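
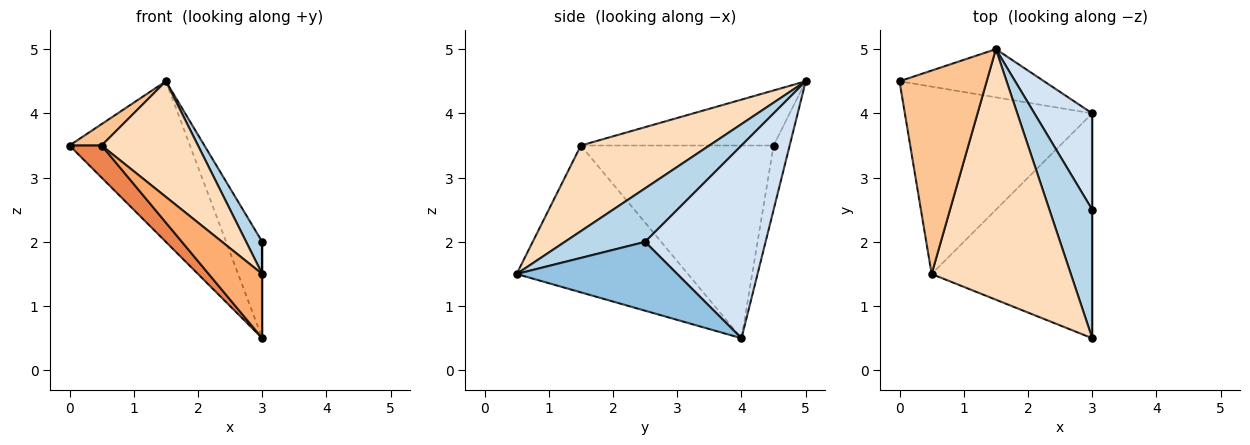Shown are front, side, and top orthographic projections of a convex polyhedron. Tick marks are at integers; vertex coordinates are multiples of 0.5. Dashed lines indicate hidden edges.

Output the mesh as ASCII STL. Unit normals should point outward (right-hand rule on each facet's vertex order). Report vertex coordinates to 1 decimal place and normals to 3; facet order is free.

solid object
 facet normal -0.127 0.950 -0.285
  outer loop
   vertex 1.5 5.0 4.5
   vertex 3.0 4.0 0.5
   vertex 0.0 4.5 3.5
  endloop
 endfacet
 facet normal 1.000 0.000 0.000
  outer loop
   vertex 3.0 2.5 2.0
   vertex 3.0 0.5 1.5
   vertex 3.0 4.0 0.5
  endloop
 endfacet
 facet normal 0.772 -0.154 0.617
  outer loop
   vertex 3.0 2.5 2.0
   vertex 1.5 5.0 4.5
   vertex 3.0 0.5 1.5
  endloop
 endfacet
 facet normal 0.921 0.276 0.276
  outer loop
   vertex 3.0 2.5 2.0
   vertex 3.0 4.0 0.5
   vertex 1.5 5.0 4.5
  endloop
 endfacet
 facet normal -0.712 -0.119 -0.692
  outer loop
   vertex 0.5 1.5 3.5
   vertex 0.0 4.5 3.5
   vertex 3.0 4.0 0.5
  endloop
 endfacet
 facet normal -0.660 -0.206 -0.722
  outer loop
   vertex 0.5 1.5 3.5
   vertex 3.0 4.0 0.5
   vertex 3.0 0.5 1.5
  endloop
 endfacet
 facet normal -0.532 -0.089 0.842
  outer loop
   vertex 0.5 1.5 3.5
   vertex 1.5 5.0 4.5
   vertex 0.0 4.5 3.5
  endloop
 endfacet
 facet normal 0.488 -0.366 0.793
  outer loop
   vertex 0.5 1.5 3.5
   vertex 3.0 0.5 1.5
   vertex 1.5 5.0 4.5
  endloop
 endfacet
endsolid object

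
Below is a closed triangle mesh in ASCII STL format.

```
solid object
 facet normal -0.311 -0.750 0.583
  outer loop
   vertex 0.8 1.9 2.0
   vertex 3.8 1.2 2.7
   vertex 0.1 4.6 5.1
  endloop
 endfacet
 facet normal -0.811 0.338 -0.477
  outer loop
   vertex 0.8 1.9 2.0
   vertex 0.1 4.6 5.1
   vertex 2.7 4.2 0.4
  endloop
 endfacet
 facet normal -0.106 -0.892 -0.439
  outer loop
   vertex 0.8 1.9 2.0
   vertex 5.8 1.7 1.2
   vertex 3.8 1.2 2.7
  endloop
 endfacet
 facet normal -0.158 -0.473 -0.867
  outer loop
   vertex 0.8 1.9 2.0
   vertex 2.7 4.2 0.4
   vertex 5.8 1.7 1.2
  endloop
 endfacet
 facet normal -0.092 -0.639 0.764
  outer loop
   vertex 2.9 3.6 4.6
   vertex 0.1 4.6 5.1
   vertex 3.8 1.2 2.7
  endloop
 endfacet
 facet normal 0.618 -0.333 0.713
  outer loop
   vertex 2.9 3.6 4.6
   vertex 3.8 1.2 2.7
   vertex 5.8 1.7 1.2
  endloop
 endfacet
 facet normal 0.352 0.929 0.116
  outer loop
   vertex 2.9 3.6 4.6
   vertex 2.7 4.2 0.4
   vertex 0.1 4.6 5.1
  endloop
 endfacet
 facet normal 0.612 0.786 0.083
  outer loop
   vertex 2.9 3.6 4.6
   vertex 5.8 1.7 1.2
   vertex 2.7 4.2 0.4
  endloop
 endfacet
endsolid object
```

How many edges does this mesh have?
12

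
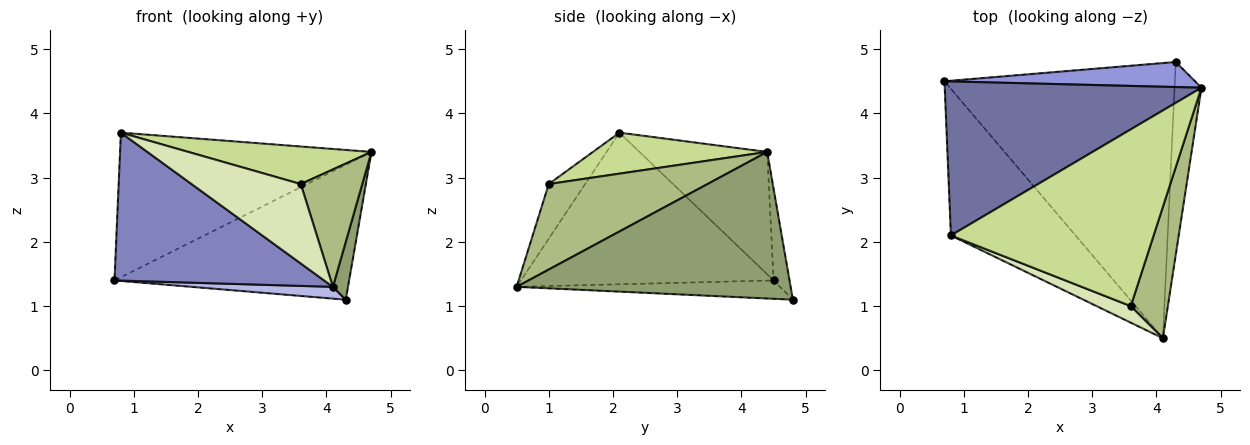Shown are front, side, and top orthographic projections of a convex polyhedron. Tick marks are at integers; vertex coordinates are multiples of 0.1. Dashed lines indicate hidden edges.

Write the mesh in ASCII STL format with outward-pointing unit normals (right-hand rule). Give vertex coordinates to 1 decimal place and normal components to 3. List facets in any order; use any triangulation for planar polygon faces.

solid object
 facet normal -0.328 0.646 0.689
  outer loop
   vertex 0.8 2.1 3.7
   vertex 4.7 4.4 3.4
   vertex 0.7 4.5 1.4
  endloop
 endfacet
 facet normal -0.650 -0.539 -0.535
  outer loop
   vertex 0.8 2.1 3.7
   vertex 0.7 4.5 1.4
   vertex 4.1 0.5 1.3
  endloop
 endfacet
 facet normal -0.067 0.981 0.182
  outer loop
   vertex 4.3 4.8 1.1
   vertex 0.7 4.5 1.4
   vertex 4.7 4.4 3.4
  endloop
 endfacet
 facet normal -0.079 -0.043 -0.996
  outer loop
   vertex 4.3 4.8 1.1
   vertex 4.1 0.5 1.3
   vertex 0.7 4.5 1.4
  endloop
 endfacet
 facet normal 0.982 -0.054 -0.180
  outer loop
   vertex 4.3 4.8 1.1
   vertex 4.7 4.4 3.4
   vertex 4.1 0.5 1.3
  endloop
 endfacet
 facet normal 0.865 -0.335 0.375
  outer loop
   vertex 3.6 1.0 2.9
   vertex 4.1 0.5 1.3
   vertex 4.7 4.4 3.4
  endloop
 endfacet
 facet normal 0.194 -0.204 0.960
  outer loop
   vertex 3.6 1.0 2.9
   vertex 4.7 4.4 3.4
   vertex 0.8 2.1 3.7
  endloop
 endfacet
 facet normal -0.310 -0.931 0.194
  outer loop
   vertex 3.6 1.0 2.9
   vertex 0.8 2.1 3.7
   vertex 4.1 0.5 1.3
  endloop
 endfacet
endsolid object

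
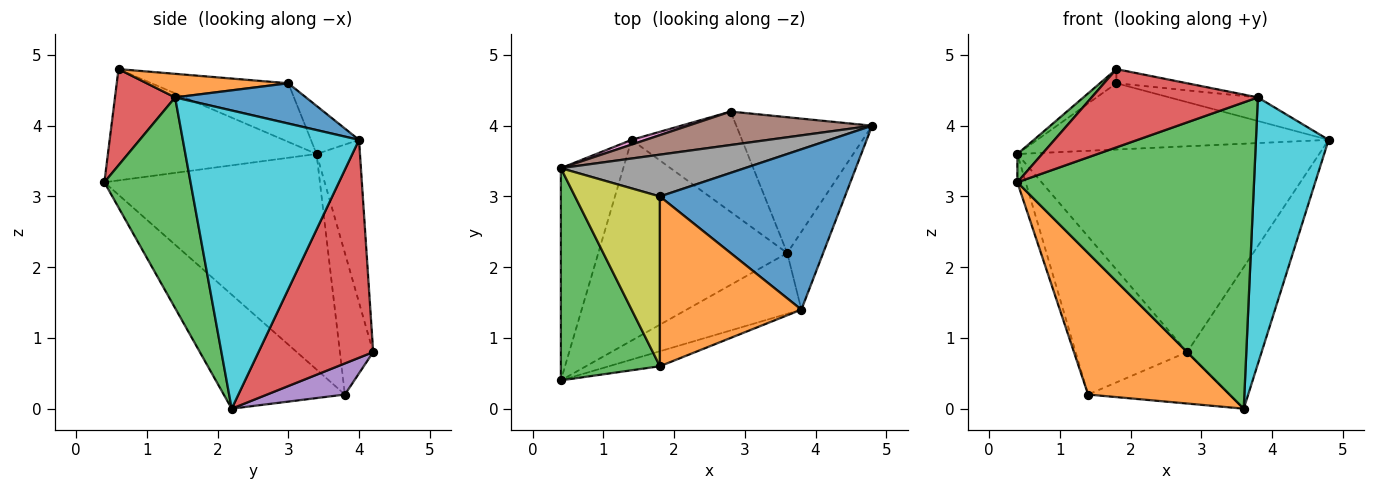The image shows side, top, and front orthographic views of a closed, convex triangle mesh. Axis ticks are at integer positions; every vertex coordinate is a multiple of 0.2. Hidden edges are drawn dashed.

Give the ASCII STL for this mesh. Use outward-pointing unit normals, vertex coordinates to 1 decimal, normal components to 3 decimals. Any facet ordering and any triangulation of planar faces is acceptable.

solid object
 facet normal -0.960 0.037 -0.278
  outer loop
   vertex 1.4 3.8 0.2
   vertex 0.4 0.4 3.2
   vertex 0.4 3.4 3.6
  endloop
 endfacet
 facet normal -0.442 -0.517 -0.733
  outer loop
   vertex 1.4 3.8 0.2
   vertex 3.6 2.2 0.0
   vertex 0.4 0.4 3.2
  endloop
 endfacet
 facet normal -0.744 -0.088 0.662
  outer loop
   vertex 1.8 0.6 4.8
   vertex 0.4 3.4 3.6
   vertex 0.4 0.4 3.2
  endloop
 endfacet
 facet normal 0.743 0.483 -0.463
  outer loop
   vertex 2.8 4.2 0.8
   vertex 4.8 4.0 3.8
   vertex 3.6 2.2 0.0
  endloop
 endfacet
 facet normal 0.243 0.443 -0.863
  outer loop
   vertex 2.8 4.2 0.8
   vertex 3.6 2.2 0.0
   vertex 1.4 3.8 0.2
  endloop
 endfacet
 facet normal -0.140 0.977 0.159
  outer loop
   vertex 2.8 4.2 0.8
   vertex 0.4 3.4 3.6
   vertex 4.8 4.0 3.8
  endloop
 endfacet
 facet normal -0.286 0.958 0.029
  outer loop
   vertex 2.8 4.2 0.8
   vertex 1.4 3.8 0.2
   vertex 0.4 3.4 3.6
  endloop
 endfacet
 facet normal -0.138 0.838 0.529
  outer loop
   vertex 1.8 3.0 4.6
   vertex 4.8 4.0 3.8
   vertex 0.4 3.4 3.6
  endloop
 endfacet
 facet normal -0.567 0.068 0.821
  outer loop
   vertex 1.8 3.0 4.6
   vertex 0.4 3.4 3.6
   vertex 1.8 0.6 4.8
  endloop
 endfacet
 facet normal 0.919 -0.379 -0.111
  outer loop
   vertex 3.8 1.4 4.4
   vertex 3.6 2.2 0.0
   vertex 4.8 4.0 3.8
  endloop
 endfacet
 facet normal 0.211 0.142 0.967
  outer loop
   vertex 3.8 1.4 4.4
   vertex 4.8 4.0 3.8
   vertex 1.8 3.0 4.6
  endloop
 endfacet
 facet normal 0.164 0.082 0.983
  outer loop
   vertex 3.8 1.4 4.4
   vertex 1.8 3.0 4.6
   vertex 1.8 0.6 4.8
  endloop
 endfacet
 facet normal 0.336 -0.924 -0.183
  outer loop
   vertex 3.8 1.4 4.4
   vertex 0.4 0.4 3.2
   vertex 3.6 2.2 0.0
  endloop
 endfacet
 facet normal 0.335 -0.925 -0.177
  outer loop
   vertex 3.8 1.4 4.4
   vertex 1.8 0.6 4.8
   vertex 0.4 0.4 3.2
  endloop
 endfacet
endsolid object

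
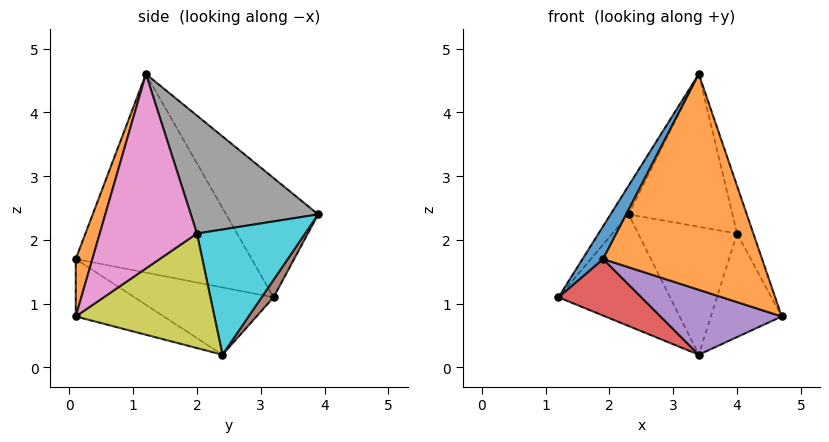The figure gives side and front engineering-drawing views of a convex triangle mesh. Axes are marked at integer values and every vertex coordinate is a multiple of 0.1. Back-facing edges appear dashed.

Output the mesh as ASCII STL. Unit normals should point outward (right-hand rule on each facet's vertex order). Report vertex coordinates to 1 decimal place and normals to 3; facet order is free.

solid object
 facet normal -0.867 -0.102 0.487
  outer loop
   vertex 3.4 1.2 4.6
   vertex 1.2 3.2 1.1
   vertex 1.9 0.1 1.7
  endloop
 endfacet
 facet normal 0.099 -0.946 0.308
  outer loop
   vertex 3.4 1.2 4.6
   vertex 1.9 0.1 1.7
   vertex 4.7 0.1 0.8
  endloop
 endfacet
 facet normal -0.794 0.156 0.588
  outer loop
   vertex 2.3 3.9 2.4
   vertex 1.2 3.2 1.1
   vertex 3.4 1.2 4.6
  endloop
 endfacet
 facet normal -0.446 -0.266 -0.854
  outer loop
   vertex 3.4 2.4 0.2
   vertex 1.9 0.1 1.7
   vertex 1.2 3.2 1.1
  endloop
 endfacet
 facet normal -0.282 -0.388 -0.877
  outer loop
   vertex 3.4 2.4 0.2
   vertex 4.7 0.1 0.8
   vertex 1.9 0.1 1.7
  endloop
 endfacet
 facet normal 0.090 0.843 -0.530
  outer loop
   vertex 3.4 2.4 0.2
   vertex 1.2 3.2 1.1
   vertex 2.3 3.9 2.4
  endloop
 endfacet
 facet normal 0.947 0.159 0.278
  outer loop
   vertex 4.0 2.0 2.1
   vertex 3.4 1.2 4.6
   vertex 4.7 0.1 0.8
  endloop
 endfacet
 facet normal 0.722 0.589 0.362
  outer loop
   vertex 4.0 2.0 2.1
   vertex 2.3 3.9 2.4
   vertex 3.4 1.2 4.6
  endloop
 endfacet
 facet normal 0.876 0.447 -0.182
  outer loop
   vertex 4.0 2.0 2.1
   vertex 4.7 0.1 0.8
   vertex 3.4 2.4 0.2
  endloop
 endfacet
 facet normal 0.735 0.672 -0.091
  outer loop
   vertex 4.0 2.0 2.1
   vertex 3.4 2.4 0.2
   vertex 2.3 3.9 2.4
  endloop
 endfacet
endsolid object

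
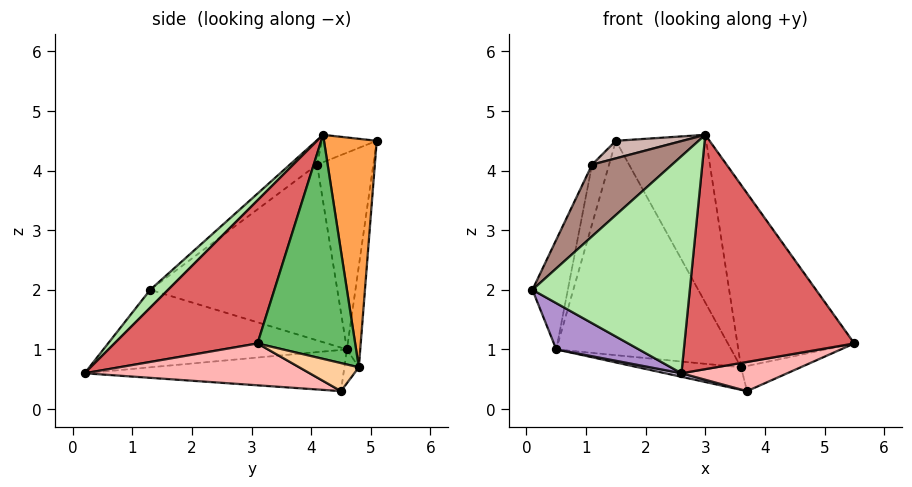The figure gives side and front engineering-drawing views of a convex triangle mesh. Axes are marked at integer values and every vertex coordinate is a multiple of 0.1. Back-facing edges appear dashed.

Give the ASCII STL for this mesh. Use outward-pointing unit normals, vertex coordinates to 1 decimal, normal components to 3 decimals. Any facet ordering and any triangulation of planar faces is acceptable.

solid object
 facet normal -0.075 0.990 -0.120
  outer loop
   vertex 3.6 4.8 0.7
   vertex 0.5 4.6 1.0
   vertex 1.5 5.1 4.5
  endloop
 endfacet
 facet normal -0.110 0.782 -0.614
  outer loop
   vertex 3.6 4.8 0.7
   vertex 3.7 4.5 0.3
   vertex 0.5 4.6 1.0
  endloop
 endfacet
 facet normal 0.493 0.845 0.206
  outer loop
   vertex 3.6 4.8 0.7
   vertex 1.5 5.1 4.5
   vertex 3.0 4.2 4.6
  endloop
 endfacet
 facet normal 0.667 0.667 -0.333
  outer loop
   vertex 3.6 4.8 0.7
   vertex 5.5 3.1 1.1
   vertex 3.7 4.5 0.3
  endloop
 endfacet
 facet normal 0.627 0.750 0.212
  outer loop
   vertex 3.6 4.8 0.7
   vertex 3.0 4.2 4.6
   vertex 5.5 3.1 1.1
  endloop
 endfacet
 facet normal 0.081 -0.709 0.701
  outer loop
   vertex 2.6 0.2 0.6
   vertex 3.0 4.2 4.6
   vertex 0.1 1.3 2.0
  endloop
 endfacet
 facet normal 0.528 -0.626 0.574
  outer loop
   vertex 2.6 0.2 0.6
   vertex 5.5 3.1 1.1
   vertex 3.0 4.2 4.6
  endloop
 endfacet
 facet normal 0.306 -0.144 -0.941
  outer loop
   vertex 2.6 0.2 0.6
   vertex 3.7 4.5 0.3
   vertex 5.5 3.1 1.1
  endloop
 endfacet
 facet normal -0.540 -0.183 -0.821
  outer loop
   vertex 2.6 0.2 0.6
   vertex 0.1 1.3 2.0
   vertex 0.5 4.6 1.0
  endloop
 endfacet
 facet normal -0.214 -0.013 -0.977
  outer loop
   vertex 2.6 0.2 0.6
   vertex 0.5 4.6 1.0
   vertex 3.7 4.5 0.3
  endloop
 endfacet
 facet normal -0.186 -0.546 0.817
  outer loop
   vertex 1.1 4.1 4.1
   vertex 0.1 1.3 2.0
   vertex 3.0 4.2 4.6
  endloop
 endfacet
 facet normal -0.230 -0.281 0.932
  outer loop
   vertex 1.1 4.1 4.1
   vertex 3.0 4.2 4.6
   vertex 1.5 5.1 4.5
  endloop
 endfacet
 facet normal -0.960 0.181 0.215
  outer loop
   vertex 1.1 4.1 4.1
   vertex 0.5 4.6 1.0
   vertex 0.1 1.3 2.0
  endloop
 endfacet
 facet normal -0.932 0.283 0.226
  outer loop
   vertex 1.1 4.1 4.1
   vertex 1.5 5.1 4.5
   vertex 0.5 4.6 1.0
  endloop
 endfacet
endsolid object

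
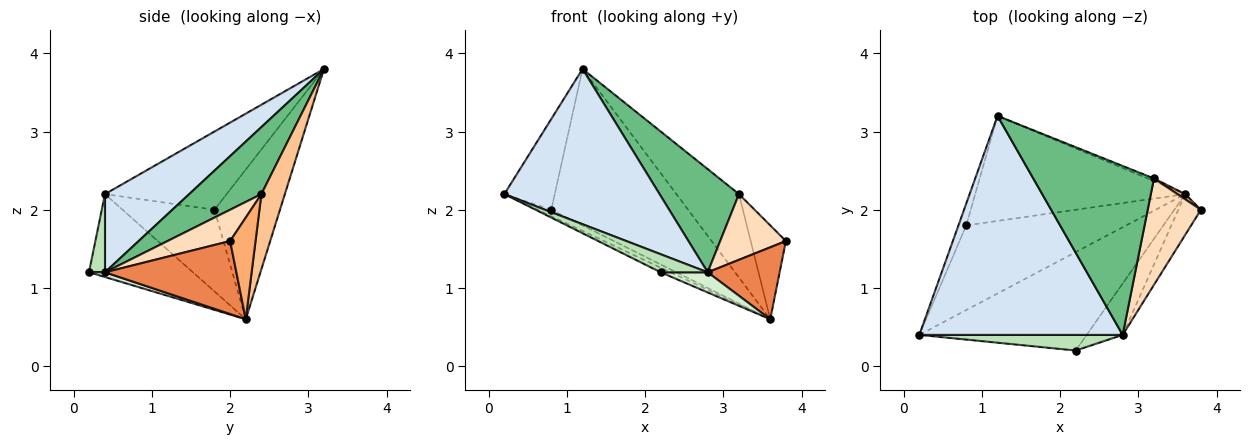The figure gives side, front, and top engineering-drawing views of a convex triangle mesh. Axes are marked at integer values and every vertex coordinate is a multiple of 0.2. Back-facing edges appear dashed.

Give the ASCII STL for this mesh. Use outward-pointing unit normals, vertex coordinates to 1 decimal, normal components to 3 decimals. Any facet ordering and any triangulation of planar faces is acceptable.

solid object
 facet normal -0.920 0.381 -0.092
  outer loop
   vertex 0.8 1.8 2.0
   vertex 0.2 0.4 2.2
   vertex 1.2 3.2 3.8
  endloop
 endfacet
 facet normal -0.454 0.068 -0.888
  outer loop
   vertex 0.8 1.8 2.0
   vertex 3.6 2.2 0.6
   vertex 0.2 0.4 2.2
  endloop
 endfacet
 facet normal -0.369 0.772 -0.518
  outer loop
   vertex 0.8 1.8 2.0
   vertex 1.2 3.2 3.8
   vertex 3.6 2.2 0.6
  endloop
 endfacet
 facet normal 0.299 -0.552 0.778
  outer loop
   vertex 2.8 0.4 1.2
   vertex 1.2 3.2 3.8
   vertex 0.2 0.4 2.2
  endloop
 endfacet
 facet normal 0.846 -0.464 -0.262
  outer loop
   vertex 2.8 0.4 1.2
   vertex 3.6 2.2 0.6
   vertex 3.8 2.0 1.6
  endloop
 endfacet
 facet normal 0.585 0.810 0.045
  outer loop
   vertex 3.2 2.4 2.2
   vertex 3.8 2.0 1.6
   vertex 3.6 2.2 0.6
  endloop
 endfacet
 facet normal 0.351 0.936 -0.029
  outer loop
   vertex 3.2 2.4 2.2
   vertex 3.6 2.2 0.6
   vertex 1.2 3.2 3.8
  endloop
 endfacet
 facet normal 0.448 -0.470 0.761
  outer loop
   vertex 3.2 2.4 2.2
   vertex 2.8 0.4 1.2
   vertex 3.8 2.0 1.6
  endloop
 endfacet
 facet normal 0.428 -0.471 0.771
  outer loop
   vertex 3.2 2.4 2.2
   vertex 1.2 3.2 3.8
   vertex 2.8 0.4 1.2
  endloop
 endfacet
 facet normal -0.443 0.042 -0.895
  outer loop
   vertex 2.2 0.2 1.2
   vertex 0.2 0.4 2.2
   vertex 3.6 2.2 0.6
  endloop
 endfacet
 facet normal 0.244 -0.733 0.635
  outer loop
   vertex 2.2 0.2 1.2
   vertex 2.8 0.4 1.2
   vertex 0.2 0.4 2.2
  endloop
 endfacet
 facet normal 0.121 -0.362 -0.924
  outer loop
   vertex 2.2 0.2 1.2
   vertex 3.6 2.2 0.6
   vertex 2.8 0.4 1.2
  endloop
 endfacet
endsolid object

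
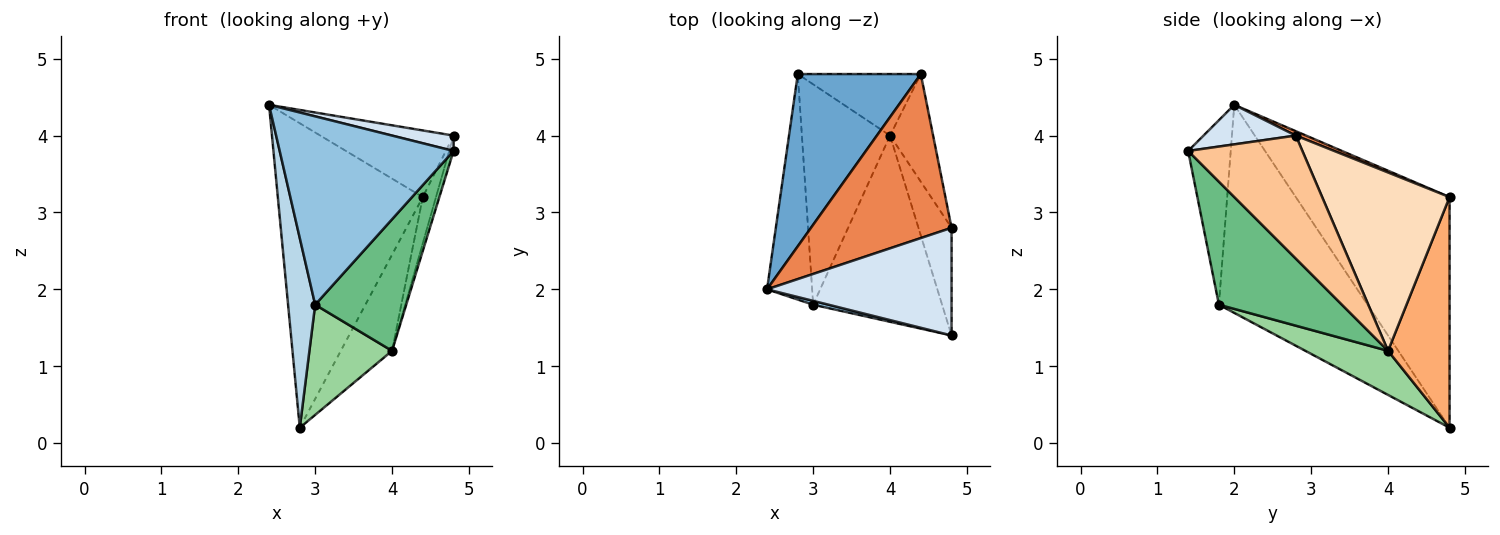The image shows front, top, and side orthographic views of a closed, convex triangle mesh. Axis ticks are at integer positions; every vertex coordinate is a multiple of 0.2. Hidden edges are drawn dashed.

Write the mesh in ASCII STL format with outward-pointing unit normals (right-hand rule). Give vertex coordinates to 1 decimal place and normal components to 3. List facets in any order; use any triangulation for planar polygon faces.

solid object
 facet normal -0.678 0.640 0.362
  outer loop
   vertex 2.8 4.8 0.2
   vertex 2.4 2.0 4.4
   vertex 4.4 4.8 3.2
  endloop
 endfacet
 facet normal -0.238 -0.971 0.020
  outer loop
   vertex 3.0 1.8 1.8
   vertex 4.8 1.4 3.8
   vertex 2.4 2.0 4.4
  endloop
 endfacet
 facet normal -0.962 -0.175 -0.209
  outer loop
   vertex 3.0 1.8 1.8
   vertex 2.4 2.0 4.4
   vertex 2.8 4.8 0.2
  endloop
 endfacet
 facet normal 0.208 -0.138 0.968
  outer loop
   vertex 4.8 2.8 4.0
   vertex 2.4 2.0 4.4
   vertex 4.8 1.4 3.8
  endloop
 endfacet
 facet normal 0.029 0.376 0.926
  outer loop
   vertex 4.8 2.8 4.0
   vertex 4.4 4.8 3.2
   vertex 2.4 2.0 4.4
  endloop
 endfacet
 facet normal 0.711 0.592 -0.379
  outer loop
   vertex 4.0 4.0 1.2
   vertex 2.8 4.8 0.2
   vertex 4.4 4.8 3.2
  endloop
 endfacet
 facet normal 0.965 0.037 -0.260
  outer loop
   vertex 4.0 4.0 1.2
   vertex 4.8 2.8 4.0
   vertex 4.8 1.4 3.8
  endloop
 endfacet
 facet normal 0.967 0.100 -0.233
  outer loop
   vertex 4.0 4.0 1.2
   vertex 4.4 4.8 3.2
   vertex 4.8 2.8 4.0
  endloop
 endfacet
 facet normal 0.615 -0.455 -0.644
  outer loop
   vertex 4.0 4.0 1.2
   vertex 4.8 1.4 3.8
   vertex 3.0 1.8 1.8
  endloop
 endfacet
 facet normal 0.408 -0.408 -0.816
  outer loop
   vertex 4.0 4.0 1.2
   vertex 3.0 1.8 1.8
   vertex 2.8 4.8 0.2
  endloop
 endfacet
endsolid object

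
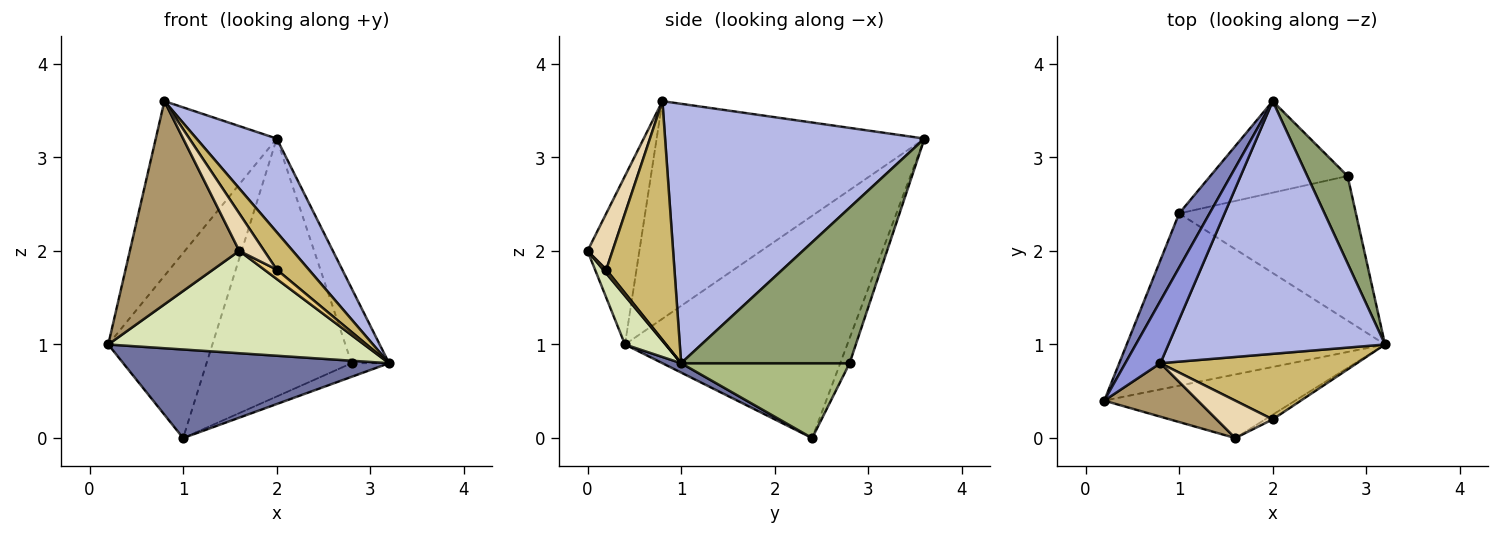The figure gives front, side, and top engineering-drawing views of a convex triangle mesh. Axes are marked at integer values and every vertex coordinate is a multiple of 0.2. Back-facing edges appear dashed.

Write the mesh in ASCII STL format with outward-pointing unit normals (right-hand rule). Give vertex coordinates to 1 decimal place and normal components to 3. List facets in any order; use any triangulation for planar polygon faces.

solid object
 facet normal 0.032 -0.457 -0.889
  outer loop
   vertex 1.0 2.4 0.0
   vertex 3.2 1.0 0.8
   vertex 0.2 0.4 1.0
  endloop
 endfacet
 facet normal -0.899 0.421 0.123
  outer loop
   vertex 1.0 2.4 0.0
   vertex 0.2 0.4 1.0
   vertex 2.0 3.6 3.2
  endloop
 endfacet
 facet normal -0.902 0.407 0.145
  outer loop
   vertex 0.8 0.8 3.6
   vertex 2.0 3.6 3.2
   vertex 0.2 0.4 1.0
  endloop
 endfacet
 facet normal 0.747 -0.231 0.624
  outer loop
   vertex 0.8 0.8 3.6
   vertex 3.2 1.0 0.8
   vertex 2.0 3.6 3.2
  endloop
 endfacet
 facet normal 0.946 0.210 0.245
  outer loop
   vertex 2.8 2.8 0.8
   vertex 2.0 3.6 3.2
   vertex 3.2 1.0 0.8
  endloop
 endfacet
 facet normal 0.389 0.086 -0.917
  outer loop
   vertex 2.8 2.8 0.8
   vertex 3.2 1.0 0.8
   vertex 1.0 2.4 0.0
  endloop
 endfacet
 facet normal -0.061 0.941 -0.334
  outer loop
   vertex 2.8 2.8 0.8
   vertex 1.0 2.4 0.0
   vertex 2.0 3.6 3.2
  endloop
 endfacet
 facet normal 0.133 -0.842 -0.523
  outer loop
   vertex 1.6 0.0 2.0
   vertex 0.2 0.4 1.0
   vertex 3.2 1.0 0.8
  endloop
 endfacet
 facet normal -0.416 -0.879 0.231
  outer loop
   vertex 1.6 0.0 2.0
   vertex 0.8 0.8 3.6
   vertex 0.2 0.4 1.0
  endloop
 endfacet
 facet normal 0.726 -0.341 0.598
  outer loop
   vertex 2.0 0.2 1.8
   vertex 3.2 1.0 0.8
   vertex 0.8 0.8 3.6
  endloop
 endfacet
 facet normal 0.218 -0.873 -0.436
  outer loop
   vertex 2.0 0.2 1.8
   vertex 1.6 0.0 2.0
   vertex 3.2 1.0 0.8
  endloop
 endfacet
 facet normal 0.577 -0.577 0.577
  outer loop
   vertex 2.0 0.2 1.8
   vertex 0.8 0.8 3.6
   vertex 1.6 0.0 2.0
  endloop
 endfacet
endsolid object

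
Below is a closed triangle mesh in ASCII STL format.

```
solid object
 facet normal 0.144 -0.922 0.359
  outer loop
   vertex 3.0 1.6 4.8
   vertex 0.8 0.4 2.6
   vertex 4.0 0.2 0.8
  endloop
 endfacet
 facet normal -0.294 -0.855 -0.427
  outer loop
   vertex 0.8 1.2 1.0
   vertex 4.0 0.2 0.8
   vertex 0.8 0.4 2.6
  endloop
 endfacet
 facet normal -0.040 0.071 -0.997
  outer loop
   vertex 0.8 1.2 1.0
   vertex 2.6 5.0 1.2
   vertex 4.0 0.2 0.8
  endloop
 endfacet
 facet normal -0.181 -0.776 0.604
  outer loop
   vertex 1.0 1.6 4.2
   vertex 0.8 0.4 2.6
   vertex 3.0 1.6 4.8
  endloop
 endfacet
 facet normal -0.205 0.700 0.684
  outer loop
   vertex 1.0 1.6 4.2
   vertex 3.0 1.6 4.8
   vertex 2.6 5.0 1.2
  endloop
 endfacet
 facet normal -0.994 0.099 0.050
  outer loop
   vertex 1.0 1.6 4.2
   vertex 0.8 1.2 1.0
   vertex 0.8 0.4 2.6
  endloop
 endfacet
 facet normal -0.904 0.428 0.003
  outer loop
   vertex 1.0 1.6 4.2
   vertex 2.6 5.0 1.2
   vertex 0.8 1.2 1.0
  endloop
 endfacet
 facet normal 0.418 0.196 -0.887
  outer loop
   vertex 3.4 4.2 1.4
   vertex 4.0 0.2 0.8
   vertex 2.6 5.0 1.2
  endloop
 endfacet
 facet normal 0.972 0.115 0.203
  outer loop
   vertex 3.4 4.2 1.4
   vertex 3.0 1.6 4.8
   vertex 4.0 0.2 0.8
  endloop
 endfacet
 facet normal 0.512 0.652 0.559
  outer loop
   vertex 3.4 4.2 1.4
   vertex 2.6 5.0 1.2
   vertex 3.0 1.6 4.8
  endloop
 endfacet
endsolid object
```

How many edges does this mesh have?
15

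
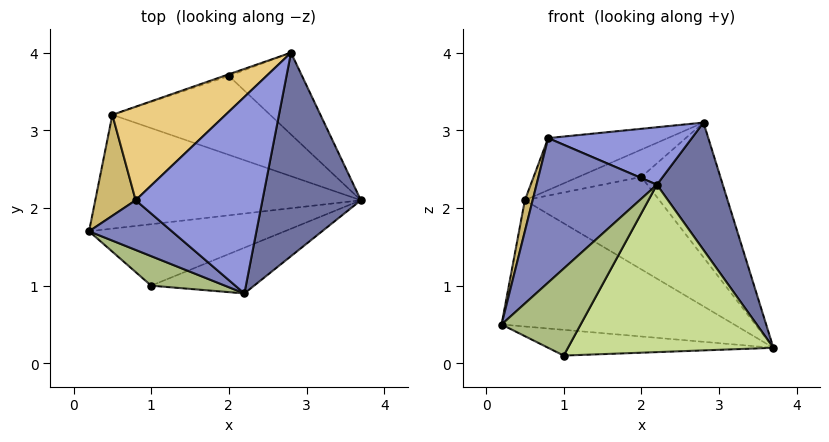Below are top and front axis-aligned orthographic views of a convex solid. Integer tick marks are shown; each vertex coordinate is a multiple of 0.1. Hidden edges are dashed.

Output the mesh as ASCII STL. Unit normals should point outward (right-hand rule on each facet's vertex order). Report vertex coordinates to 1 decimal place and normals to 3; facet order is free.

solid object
 facet normal 0.850 -0.280 0.447
  outer loop
   vertex 2.2 0.9 2.3
   vertex 3.7 2.1 0.2
   vertex 2.8 4.0 3.1
  endloop
 endfacet
 facet normal -0.557 -0.785 0.270
  outer loop
   vertex 0.8 2.1 2.9
   vertex 0.2 1.7 0.5
   vertex 2.2 0.9 2.3
  endloop
 endfacet
 facet normal 0.168 -0.277 0.946
  outer loop
   vertex 0.8 2.1 2.9
   vertex 2.2 0.9 2.3
   vertex 2.8 4.0 3.1
  endloop
 endfacet
 facet normal 0.132 0.847 -0.514
  outer loop
   vertex 2.0 3.7 2.4
   vertex 2.8 4.0 3.1
   vertex 3.7 2.1 0.2
  endloop
 endfacet
 facet normal -0.122 0.383 -0.915
  outer loop
   vertex 1.0 1.0 0.1
   vertex 0.2 1.7 0.5
   vertex 3.7 2.1 0.2
  endloop
 endfacet
 facet normal -0.555 -0.787 0.267
  outer loop
   vertex 1.0 1.0 0.1
   vertex 2.2 0.9 2.3
   vertex 0.2 1.7 0.5
  endloop
 endfacet
 facet normal 0.374 -0.895 -0.244
  outer loop
   vertex 1.0 1.0 0.1
   vertex 3.7 2.1 0.2
   vertex 2.2 0.9 2.3
  endloop
 endfacet
 facet normal -0.141 0.735 -0.663
  outer loop
   vertex 0.5 3.2 2.1
   vertex 3.7 2.1 0.2
   vertex 0.2 1.7 0.5
  endloop
 endfacet
 facet normal -0.123 0.755 -0.644
  outer loop
   vertex 0.5 3.2 2.1
   vertex 2.0 3.7 2.4
   vertex 3.7 2.1 0.2
  endloop
 endfacet
 facet normal -0.964 -0.078 0.254
  outer loop
   vertex 0.5 3.2 2.1
   vertex 0.2 1.7 0.5
   vertex 0.8 2.1 2.9
  endloop
 endfacet
 facet normal -0.481 0.426 0.766
  outer loop
   vertex 0.5 3.2 2.1
   vertex 0.8 2.1 2.9
   vertex 2.8 4.0 3.1
  endloop
 endfacet
 facet normal -0.305 0.951 -0.059
  outer loop
   vertex 0.5 3.2 2.1
   vertex 2.8 4.0 3.1
   vertex 2.0 3.7 2.4
  endloop
 endfacet
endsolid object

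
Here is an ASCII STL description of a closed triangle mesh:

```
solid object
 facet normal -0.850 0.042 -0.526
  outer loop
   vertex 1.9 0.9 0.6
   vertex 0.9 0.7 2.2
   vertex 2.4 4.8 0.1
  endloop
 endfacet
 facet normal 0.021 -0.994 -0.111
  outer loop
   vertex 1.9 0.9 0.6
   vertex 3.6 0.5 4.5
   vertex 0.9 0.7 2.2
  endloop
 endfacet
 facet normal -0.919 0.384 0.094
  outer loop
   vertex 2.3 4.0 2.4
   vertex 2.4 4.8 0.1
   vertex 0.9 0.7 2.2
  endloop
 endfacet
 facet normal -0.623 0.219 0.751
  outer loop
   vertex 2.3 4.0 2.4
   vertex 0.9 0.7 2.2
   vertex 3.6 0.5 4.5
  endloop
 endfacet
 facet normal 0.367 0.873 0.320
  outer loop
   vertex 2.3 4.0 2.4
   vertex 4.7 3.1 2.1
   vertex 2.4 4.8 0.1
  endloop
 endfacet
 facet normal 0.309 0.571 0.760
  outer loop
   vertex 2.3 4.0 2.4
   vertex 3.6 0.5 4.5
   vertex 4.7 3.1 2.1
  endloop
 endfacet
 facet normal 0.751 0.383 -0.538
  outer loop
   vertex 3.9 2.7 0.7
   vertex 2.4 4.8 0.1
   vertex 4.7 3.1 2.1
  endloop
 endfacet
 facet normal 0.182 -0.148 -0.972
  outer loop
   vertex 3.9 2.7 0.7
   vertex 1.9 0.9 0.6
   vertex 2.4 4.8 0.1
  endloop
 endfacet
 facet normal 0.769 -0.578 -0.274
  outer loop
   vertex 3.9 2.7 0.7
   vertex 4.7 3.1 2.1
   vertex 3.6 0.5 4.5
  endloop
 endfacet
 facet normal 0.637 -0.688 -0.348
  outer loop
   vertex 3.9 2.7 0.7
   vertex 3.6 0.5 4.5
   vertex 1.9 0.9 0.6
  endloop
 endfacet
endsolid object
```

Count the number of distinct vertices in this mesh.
7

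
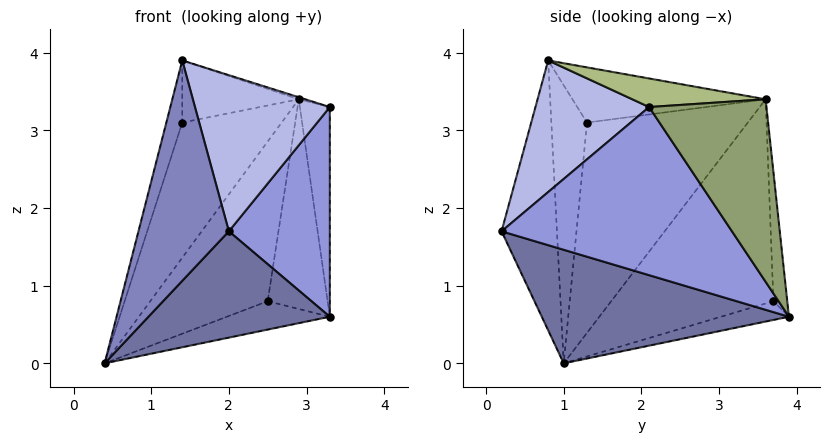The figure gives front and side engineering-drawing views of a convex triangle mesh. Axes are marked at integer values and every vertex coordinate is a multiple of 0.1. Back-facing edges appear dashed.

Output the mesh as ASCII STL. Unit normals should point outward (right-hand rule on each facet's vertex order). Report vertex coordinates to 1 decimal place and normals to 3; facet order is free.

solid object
 facet normal 0.560 -0.411 -0.720
  outer loop
   vertex 2.0 0.2 1.7
   vertex 0.4 1.0 0.0
   vertex 3.3 3.9 0.6
  endloop
 endfacet
 facet normal -0.520 -0.849 0.090
  outer loop
   vertex 1.4 0.8 3.9
   vertex 0.4 1.0 0.0
   vertex 2.0 0.2 1.7
  endloop
 endfacet
 facet normal 0.885 -0.388 -0.258
  outer loop
   vertex 3.3 2.1 3.3
   vertex 2.0 0.2 1.7
   vertex 3.3 3.9 0.6
  endloop
 endfacet
 facet normal 0.602 -0.714 0.359
  outer loop
   vertex 3.3 2.1 3.3
   vertex 1.4 0.8 3.9
   vertex 2.0 0.2 1.7
  endloop
 endfacet
 facet normal 0.956 0.244 0.163
  outer loop
   vertex 2.9 3.6 3.4
   vertex 3.3 2.1 3.3
   vertex 3.3 3.9 0.6
  endloop
 endfacet
 facet normal 0.292 0.014 0.956
  outer loop
   vertex 2.9 3.6 3.4
   vertex 1.4 0.8 3.9
   vertex 3.3 2.1 3.3
  endloop
 endfacet
 facet normal -0.325 0.492 -0.808
  outer loop
   vertex 2.5 3.7 0.8
   vertex 3.3 3.9 0.6
   vertex 0.4 1.0 0.0
  endloop
 endfacet
 facet normal -0.801 0.580 0.146
  outer loop
   vertex 2.5 3.7 0.8
   vertex 0.4 1.0 0.0
   vertex 2.9 3.6 3.4
  endloop
 endfacet
 facet normal -0.225 0.972 0.072
  outer loop
   vertex 2.5 3.7 0.8
   vertex 2.9 3.6 3.4
   vertex 3.3 3.9 0.6
  endloop
 endfacet
 facet normal -0.885 0.395 0.247
  outer loop
   vertex 1.4 1.3 3.1
   vertex 0.4 1.0 0.0
   vertex 1.4 0.8 3.9
  endloop
 endfacet
 facet normal -0.830 0.513 0.218
  outer loop
   vertex 1.4 1.3 3.1
   vertex 2.9 3.6 3.4
   vertex 0.4 1.0 0.0
  endloop
 endfacet
 facet normal -0.815 0.491 0.307
  outer loop
   vertex 1.4 1.3 3.1
   vertex 1.4 0.8 3.9
   vertex 2.9 3.6 3.4
  endloop
 endfacet
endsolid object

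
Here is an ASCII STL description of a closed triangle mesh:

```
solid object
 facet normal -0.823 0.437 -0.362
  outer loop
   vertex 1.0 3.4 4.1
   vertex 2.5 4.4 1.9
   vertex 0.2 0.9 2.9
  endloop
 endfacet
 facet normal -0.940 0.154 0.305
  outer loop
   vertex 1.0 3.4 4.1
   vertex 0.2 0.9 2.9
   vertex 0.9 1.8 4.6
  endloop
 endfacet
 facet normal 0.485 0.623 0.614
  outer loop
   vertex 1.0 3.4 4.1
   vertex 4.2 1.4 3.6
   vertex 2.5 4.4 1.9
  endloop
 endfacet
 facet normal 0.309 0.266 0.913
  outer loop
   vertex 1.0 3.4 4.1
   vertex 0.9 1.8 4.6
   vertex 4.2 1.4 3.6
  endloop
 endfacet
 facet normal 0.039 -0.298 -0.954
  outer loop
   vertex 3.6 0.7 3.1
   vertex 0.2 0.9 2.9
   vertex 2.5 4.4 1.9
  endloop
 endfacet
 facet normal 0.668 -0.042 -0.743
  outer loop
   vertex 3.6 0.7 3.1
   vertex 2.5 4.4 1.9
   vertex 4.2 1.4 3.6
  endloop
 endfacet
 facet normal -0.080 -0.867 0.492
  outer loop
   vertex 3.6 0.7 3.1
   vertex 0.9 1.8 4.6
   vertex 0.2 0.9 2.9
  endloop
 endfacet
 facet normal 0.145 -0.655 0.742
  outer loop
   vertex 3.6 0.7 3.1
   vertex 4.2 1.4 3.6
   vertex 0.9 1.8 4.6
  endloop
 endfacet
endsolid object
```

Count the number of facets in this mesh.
8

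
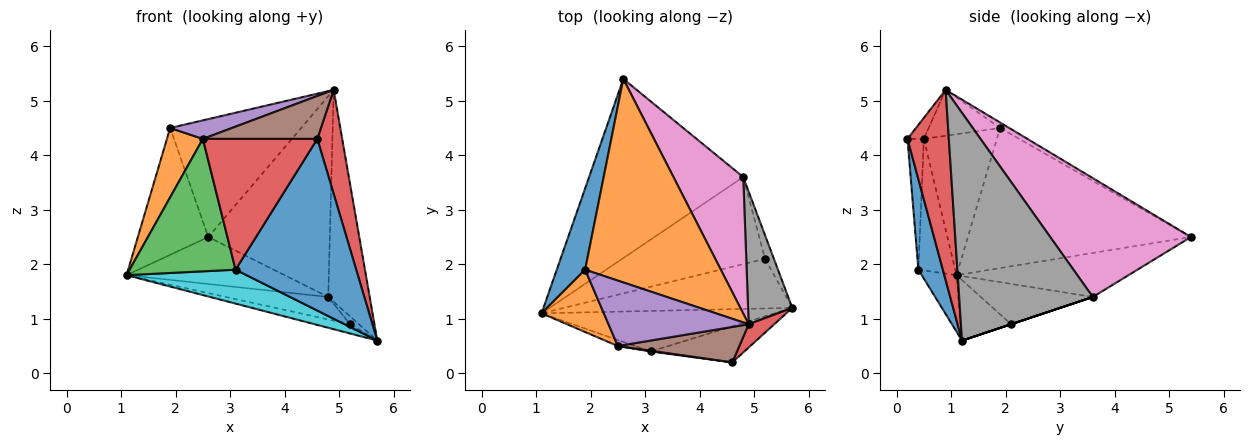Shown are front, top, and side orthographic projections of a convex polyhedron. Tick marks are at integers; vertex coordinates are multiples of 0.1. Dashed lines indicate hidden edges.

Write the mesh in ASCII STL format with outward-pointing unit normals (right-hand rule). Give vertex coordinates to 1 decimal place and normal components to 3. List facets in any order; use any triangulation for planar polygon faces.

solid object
 facet normal -0.936 0.296 0.190
  outer loop
   vertex 1.9 1.9 4.5
   vertex 2.6 5.4 2.5
   vertex 1.1 1.1 1.8
  endloop
 endfacet
 facet normal -0.035 0.501 0.865
  outer loop
   vertex 1.9 1.9 4.5
   vertex 4.9 0.9 5.2
   vertex 2.6 5.4 2.5
  endloop
 endfacet
 facet normal -0.252 0.177 -0.951
  outer loop
   vertex 5.2 2.1 0.9
   vertex 5.7 1.2 0.6
   vertex 1.1 1.1 1.8
  endloop
 endfacet
 facet normal 0.851 -0.512 0.115
  outer loop
   vertex 4.6 0.2 4.3
   vertex 5.7 1.2 0.6
   vertex 4.9 0.9 5.2
  endloop
 endfacet
 facet normal -0.266 0.245 -0.932
  outer loop
   vertex 4.8 3.6 1.4
   vertex 1.1 1.1 1.8
   vertex 2.6 5.4 2.5
  endloop
 endfacet
 facet normal -0.264 0.241 -0.934
  outer loop
   vertex 4.8 3.6 1.4
   vertex 5.2 2.1 0.9
   vertex 1.1 1.1 1.8
  endloop
 endfacet
 facet normal 0.692 0.597 0.406
  outer loop
   vertex 4.8 3.6 1.4
   vertex 2.6 5.4 2.5
   vertex 4.9 0.9 5.2
  endloop
 endfacet
 facet normal 0.939 0.291 0.182
  outer loop
   vertex 4.8 3.6 1.4
   vertex 4.9 0.9 5.2
   vertex 5.7 1.2 0.6
  endloop
 endfacet
 facet normal 0.000 0.316 -0.949
  outer loop
   vertex 4.8 3.6 1.4
   vertex 5.7 1.2 0.6
   vertex 5.2 2.1 0.9
  endloop
 endfacet
 facet normal -0.183 -0.631 -0.754
  outer loop
   vertex 3.1 0.4 1.9
   vertex 1.1 1.1 1.8
   vertex 5.7 1.2 0.6
  endloop
 endfacet
 facet normal 0.195 -0.960 -0.202
  outer loop
   vertex 3.1 0.4 1.9
   vertex 5.7 1.2 0.6
   vertex 4.6 0.2 4.3
  endloop
 endfacet
 facet normal -0.834 -0.410 0.369
  outer loop
   vertex 2.5 0.5 4.3
   vertex 1.9 1.9 4.5
   vertex 1.1 1.1 1.8
  endloop
 endfacet
 facet normal -0.328 -0.944 -0.043
  outer loop
   vertex 2.5 0.5 4.3
   vertex 1.1 1.1 1.8
   vertex 3.1 0.4 1.9
  endloop
 endfacet
 facet normal -0.141 -0.990 0.006
  outer loop
   vertex 2.5 0.5 4.3
   vertex 3.1 0.4 1.9
   vertex 4.6 0.2 4.3
  endloop
 endfacet
 facet normal -0.301 -0.260 0.918
  outer loop
   vertex 2.5 0.5 4.3
   vertex 4.9 0.9 5.2
   vertex 1.9 1.9 4.5
  endloop
 endfacet
 facet normal -0.110 -0.767 0.633
  outer loop
   vertex 2.5 0.5 4.3
   vertex 4.6 0.2 4.3
   vertex 4.9 0.9 5.2
  endloop
 endfacet
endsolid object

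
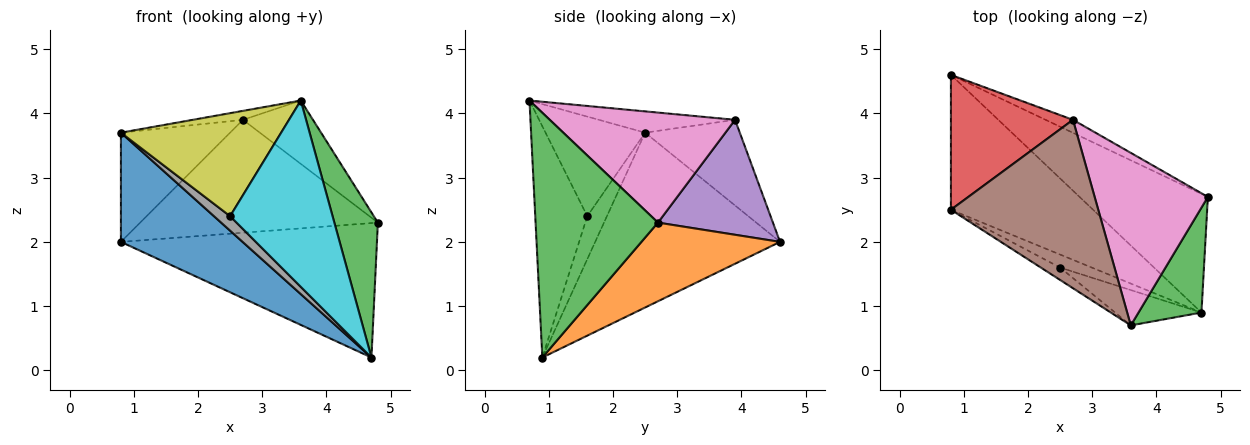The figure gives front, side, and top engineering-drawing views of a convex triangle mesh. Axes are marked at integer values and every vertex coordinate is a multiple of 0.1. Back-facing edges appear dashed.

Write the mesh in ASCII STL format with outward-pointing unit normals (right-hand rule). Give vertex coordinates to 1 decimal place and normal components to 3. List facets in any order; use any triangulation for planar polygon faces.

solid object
 facet normal -0.691 -0.455 -0.562
  outer loop
   vertex 4.7 0.9 0.2
   vertex 0.8 2.5 3.7
   vertex 0.8 4.6 2.0
  endloop
 endfacet
 facet normal 0.376 0.695 -0.613
  outer loop
   vertex 4.7 0.9 0.2
   vertex 0.8 4.6 2.0
   vertex 4.8 2.7 2.3
  endloop
 endfacet
 facet normal 0.916 -0.326 0.236
  outer loop
   vertex 3.6 0.7 4.2
   vertex 4.7 0.9 0.2
   vertex 4.8 2.7 2.3
  endloop
 endfacet
 facet normal -0.479 0.552 0.682
  outer loop
   vertex 2.7 3.9 3.9
   vertex 0.8 4.6 2.0
   vertex 0.8 2.5 3.7
  endloop
 endfacet
 facet normal 0.433 0.895 -0.103
  outer loop
   vertex 2.7 3.9 3.9
   vertex 4.8 2.7 2.3
   vertex 0.8 4.6 2.0
  endloop
 endfacet
 facet normal -0.143 0.053 0.988
  outer loop
   vertex 2.7 3.9 3.9
   vertex 0.8 2.5 3.7
   vertex 3.6 0.7 4.2
  endloop
 endfacet
 facet normal 0.674 0.255 0.694
  outer loop
   vertex 2.7 3.9 3.9
   vertex 3.6 0.7 4.2
   vertex 4.8 2.7 2.3
  endloop
 endfacet
 facet normal -0.671 -0.552 -0.495
  outer loop
   vertex 2.5 1.6 2.4
   vertex 0.8 2.5 3.7
   vertex 4.7 0.9 0.2
  endloop
 endfacet
 facet normal -0.525 -0.845 -0.102
  outer loop
   vertex 2.5 1.6 2.4
   vertex 3.6 0.7 4.2
   vertex 0.8 2.5 3.7
  endloop
 endfacet
 facet normal -0.446 -0.879 -0.167
  outer loop
   vertex 2.5 1.6 2.4
   vertex 4.7 0.9 0.2
   vertex 3.6 0.7 4.2
  endloop
 endfacet
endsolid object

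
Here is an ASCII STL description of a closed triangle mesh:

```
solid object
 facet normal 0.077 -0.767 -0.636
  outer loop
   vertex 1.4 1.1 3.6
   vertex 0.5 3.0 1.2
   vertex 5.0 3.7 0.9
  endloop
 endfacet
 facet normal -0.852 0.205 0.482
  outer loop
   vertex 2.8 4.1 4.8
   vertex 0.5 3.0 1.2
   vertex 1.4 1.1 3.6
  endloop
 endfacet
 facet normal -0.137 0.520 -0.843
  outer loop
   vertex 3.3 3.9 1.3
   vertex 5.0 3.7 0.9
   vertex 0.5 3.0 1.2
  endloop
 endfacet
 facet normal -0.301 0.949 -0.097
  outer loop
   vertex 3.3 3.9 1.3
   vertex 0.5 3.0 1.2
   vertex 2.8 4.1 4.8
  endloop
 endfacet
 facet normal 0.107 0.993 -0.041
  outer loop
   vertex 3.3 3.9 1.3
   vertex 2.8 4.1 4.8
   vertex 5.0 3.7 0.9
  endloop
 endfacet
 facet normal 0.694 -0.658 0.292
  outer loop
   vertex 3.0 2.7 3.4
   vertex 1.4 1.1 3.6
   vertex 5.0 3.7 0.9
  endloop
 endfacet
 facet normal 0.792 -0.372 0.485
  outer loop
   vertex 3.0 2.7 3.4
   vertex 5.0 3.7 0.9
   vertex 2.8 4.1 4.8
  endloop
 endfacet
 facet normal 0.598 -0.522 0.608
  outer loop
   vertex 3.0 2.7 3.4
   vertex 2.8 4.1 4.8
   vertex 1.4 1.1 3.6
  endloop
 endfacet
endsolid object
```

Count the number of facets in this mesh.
8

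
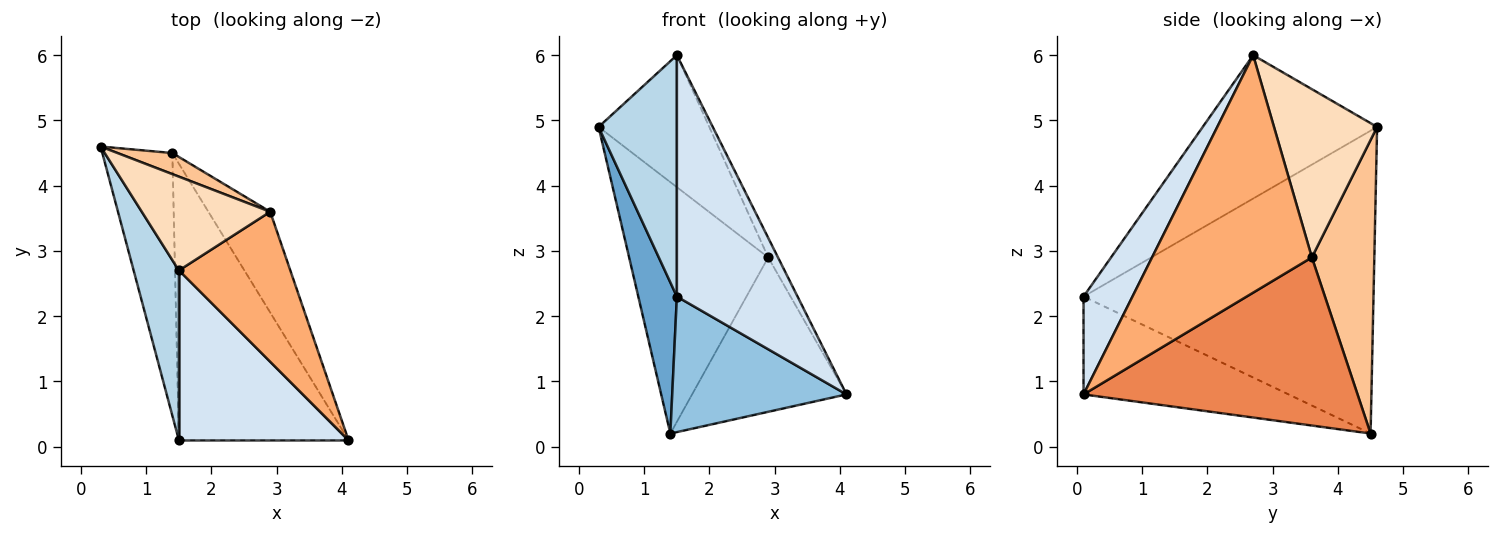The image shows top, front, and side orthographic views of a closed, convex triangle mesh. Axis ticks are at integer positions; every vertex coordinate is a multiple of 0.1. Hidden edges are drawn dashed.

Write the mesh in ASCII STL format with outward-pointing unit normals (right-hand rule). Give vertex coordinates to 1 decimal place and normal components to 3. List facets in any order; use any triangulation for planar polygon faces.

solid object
 facet normal -0.966 -0.129 -0.223
  outer loop
   vertex 1.4 4.5 0.2
   vertex 1.5 0.1 2.3
   vertex 0.3 4.6 4.9
  endloop
 endfacet
 facet normal -0.460 -0.391 -0.797
  outer loop
   vertex 1.4 4.5 0.2
   vertex 4.1 0.1 0.8
   vertex 1.5 0.1 2.3
  endloop
 endfacet
 facet normal -0.877 -0.394 0.277
  outer loop
   vertex 1.5 2.7 6.0
   vertex 0.3 4.6 4.9
   vertex 1.5 0.1 2.3
  endloop
 endfacet
 facet normal 0.315 -0.777 0.546
  outer loop
   vertex 1.5 2.7 6.0
   vertex 1.5 0.1 2.3
   vertex 4.1 0.1 0.8
  endloop
 endfacet
 facet normal 0.830 0.468 -0.305
  outer loop
   vertex 2.9 3.6 2.9
   vertex 4.1 0.1 0.8
   vertex 1.4 4.5 0.2
  endloop
 endfacet
 facet normal 0.904 0.055 0.424
  outer loop
   vertex 2.9 3.6 2.9
   vertex 1.5 2.7 6.0
   vertex 4.1 0.1 0.8
  endloop
 endfacet
 facet normal 0.408 0.910 0.076
  outer loop
   vertex 2.9 3.6 2.9
   vertex 1.4 4.5 0.2
   vertex 0.3 4.6 4.9
  endloop
 endfacet
 facet normal 0.605 0.649 0.462
  outer loop
   vertex 2.9 3.6 2.9
   vertex 0.3 4.6 4.9
   vertex 1.5 2.7 6.0
  endloop
 endfacet
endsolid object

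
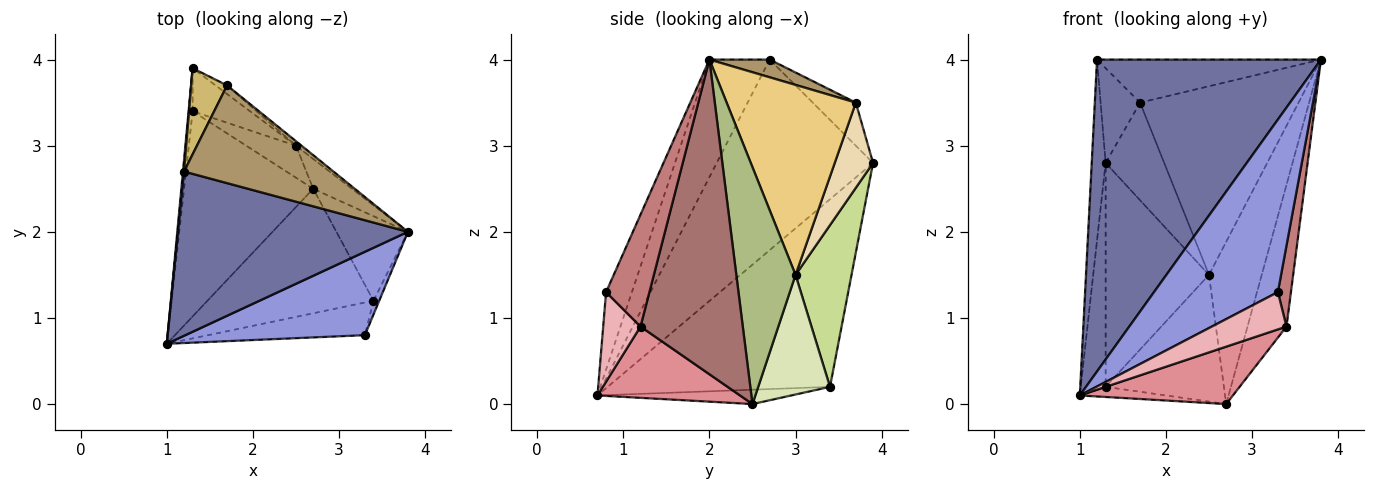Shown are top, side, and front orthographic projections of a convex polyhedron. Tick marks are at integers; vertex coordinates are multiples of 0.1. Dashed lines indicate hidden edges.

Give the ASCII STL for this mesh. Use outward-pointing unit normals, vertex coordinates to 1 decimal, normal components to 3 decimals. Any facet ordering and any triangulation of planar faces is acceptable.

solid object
 facet normal -0.232 -0.861 0.453
  outer loop
   vertex 1.2 2.7 4.0
   vertex 1.0 0.7 0.1
   vertex 3.8 2.0 4.0
  endloop
 endfacet
 facet normal -0.996 0.089 0.006
  outer loop
   vertex 1.2 2.7 4.0
   vertex 1.3 3.9 2.8
   vertex 1.0 0.7 0.1
  endloop
 endfacet
 facet normal -0.185 -0.885 0.428
  outer loop
   vertex 3.3 0.8 1.3
   vertex 3.8 2.0 4.0
   vertex 1.0 0.7 0.1
  endloop
 endfacet
 facet normal -0.994 0.111 -0.021
  outer loop
   vertex 1.3 3.4 0.2
   vertex 1.0 0.7 0.1
   vertex 1.3 3.9 2.8
  endloop
 endfacet
 facet normal -0.110 0.049 -0.993
  outer loop
   vertex 1.3 3.4 0.2
   vertex 2.7 2.5 0.0
   vertex 1.0 0.7 0.1
  endloop
 endfacet
 facet normal 0.741 0.660 -0.121
  outer loop
   vertex 2.5 3.0 1.5
   vertex 3.8 2.0 4.0
   vertex 2.7 2.5 0.0
  endloop
 endfacet
 facet normal 0.470 0.867 -0.167
  outer loop
   vertex 2.5 3.0 1.5
   vertex 1.3 3.4 0.2
   vertex 1.3 3.9 2.8
  endloop
 endfacet
 facet normal 0.507 0.836 -0.211
  outer loop
   vertex 2.5 3.0 1.5
   vertex 2.7 2.5 0.0
   vertex 1.3 3.4 0.2
  endloop
 endfacet
 facet normal 0.108 0.401 0.910
  outer loop
   vertex 1.7 3.7 3.5
   vertex 1.2 2.7 4.0
   vertex 3.8 2.0 4.0
  endloop
 endfacet
 facet normal -0.628 0.576 0.523
  outer loop
   vertex 1.7 3.7 3.5
   vertex 1.3 3.9 2.8
   vertex 1.2 2.7 4.0
  endloop
 endfacet
 facet normal 0.632 0.775 -0.019
  outer loop
   vertex 1.7 3.7 3.5
   vertex 3.8 2.0 4.0
   vertex 2.5 3.0 1.5
  endloop
 endfacet
 facet normal 0.546 0.834 -0.074
  outer loop
   vertex 1.7 3.7 3.5
   vertex 2.5 3.0 1.5
   vertex 1.3 3.9 2.8
  endloop
 endfacet
 facet normal 0.914 0.348 -0.208
  outer loop
   vertex 3.4 1.2 0.9
   vertex 2.7 2.5 0.0
   vertex 3.8 2.0 4.0
  endloop
 endfacet
 facet normal 0.956 -0.288 -0.049
  outer loop
   vertex 3.4 1.2 0.9
   vertex 3.8 2.0 4.0
   vertex 3.3 0.8 1.3
  endloop
 endfacet
 facet normal 0.363 -0.390 -0.846
  outer loop
   vertex 3.4 1.2 0.9
   vertex 1.0 0.7 0.1
   vertex 2.7 2.5 0.0
  endloop
 endfacet
 facet normal 0.352 -0.704 -0.616
  outer loop
   vertex 3.4 1.2 0.9
   vertex 3.3 0.8 1.3
   vertex 1.0 0.7 0.1
  endloop
 endfacet
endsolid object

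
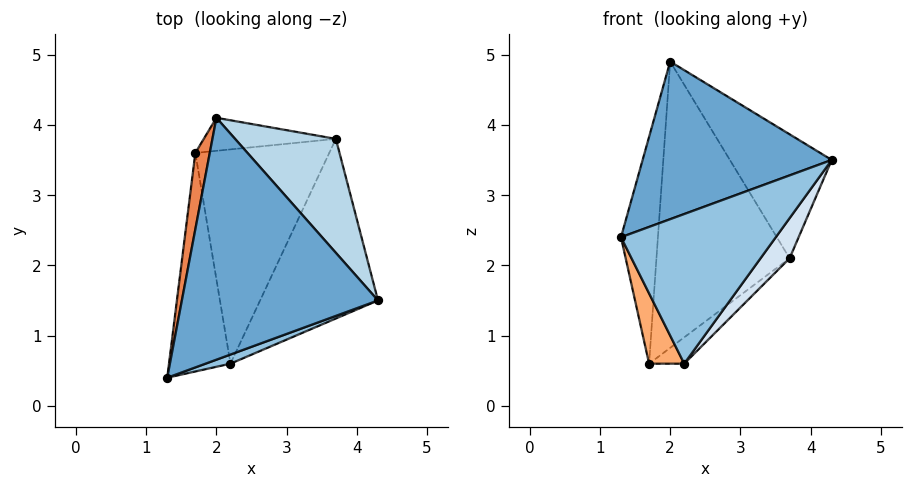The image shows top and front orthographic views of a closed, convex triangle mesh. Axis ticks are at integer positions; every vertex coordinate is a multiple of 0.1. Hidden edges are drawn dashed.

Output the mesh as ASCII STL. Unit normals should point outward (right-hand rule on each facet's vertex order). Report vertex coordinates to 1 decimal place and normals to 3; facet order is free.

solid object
 facet normal -0.106 -0.543 0.833
  outer loop
   vertex 2.0 4.1 4.9
   vertex 1.3 0.4 2.4
   vertex 4.3 1.5 3.5
  endloop
 endfacet
 facet normal 0.325 -0.944 0.058
  outer loop
   vertex 2.2 0.6 0.6
   vertex 4.3 1.5 3.5
   vertex 1.3 0.4 2.4
  endloop
 endfacet
 facet normal 0.779 0.461 0.424
  outer loop
   vertex 3.7 3.8 2.1
   vertex 2.0 4.1 4.9
   vertex 4.3 1.5 3.5
  endloop
 endfacet
 facet normal 0.822 -0.124 -0.556
  outer loop
   vertex 3.7 3.8 2.1
   vertex 4.3 1.5 3.5
   vertex 2.2 0.6 0.6
  endloop
 endfacet
 facet normal -0.987 0.152 0.051
  outer loop
   vertex 1.7 3.6 0.6
   vertex 1.3 0.4 2.4
   vertex 2.0 4.1 4.9
  endloop
 endfacet
 facet normal -0.878 -0.146 -0.455
  outer loop
   vertex 1.7 3.6 0.6
   vertex 2.2 0.6 0.6
   vertex 1.3 0.4 2.4
  endloop
 endfacet
 facet normal -0.013 0.993 -0.115
  outer loop
   vertex 1.7 3.6 0.6
   vertex 2.0 4.1 4.9
   vertex 3.7 3.8 2.1
  endloop
 endfacet
 facet normal 0.591 0.098 -0.801
  outer loop
   vertex 1.7 3.6 0.6
   vertex 3.7 3.8 2.1
   vertex 2.2 0.6 0.6
  endloop
 endfacet
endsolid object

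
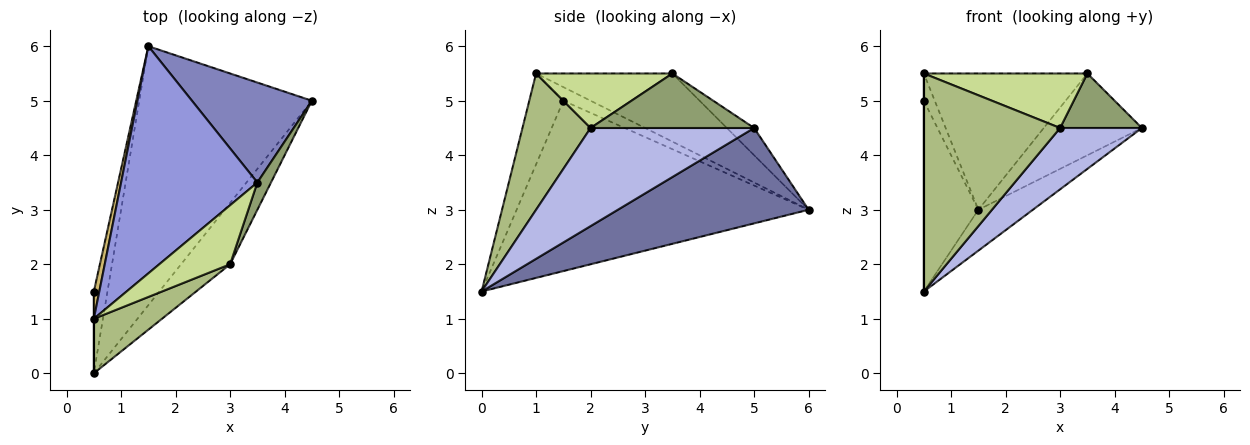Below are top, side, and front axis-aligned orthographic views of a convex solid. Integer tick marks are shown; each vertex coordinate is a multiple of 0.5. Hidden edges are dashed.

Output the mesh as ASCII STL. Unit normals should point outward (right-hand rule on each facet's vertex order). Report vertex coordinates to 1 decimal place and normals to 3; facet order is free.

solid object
 facet normal 0.479 0.137 -0.867
  outer loop
   vertex 1.5 6.0 3.0
   vertex 4.5 5.0 4.5
   vertex 0.5 0.0 1.5
  endloop
 endfacet
 facet normal -0.173 0.624 0.762
  outer loop
   vertex 3.5 3.5 5.5
   vertex 4.5 5.0 4.5
   vertex 1.5 6.0 3.0
  endloop
 endfacet
 facet normal -0.394 0.473 0.788
  outer loop
   vertex 0.5 1.0 5.5
   vertex 3.5 3.5 5.5
   vertex 1.5 6.0 3.0
  endloop
 endfacet
 facet normal 0.816 -0.408 -0.408
  outer loop
   vertex 3.0 2.0 4.5
   vertex 0.5 0.0 1.5
   vertex 4.5 5.0 4.5
  endloop
 endfacet
 facet normal 0.873 -0.436 0.218
  outer loop
   vertex 3.0 2.0 4.5
   vertex 4.5 5.0 4.5
   vertex 3.5 3.5 5.5
  endloop
 endfacet
 facet normal 0.436 -0.873 0.218
  outer loop
   vertex 3.0 2.0 4.5
   vertex 0.5 1.0 5.5
   vertex 0.5 0.0 1.5
  endloop
 endfacet
 facet normal 0.492 -0.590 0.640
  outer loop
   vertex 3.0 2.0 4.5
   vertex 3.5 3.5 5.5
   vertex 0.5 1.0 5.5
  endloop
 endfacet
 facet normal -0.980 0.183 -0.078
  outer loop
   vertex 0.5 1.5 5.0
   vertex 1.5 6.0 3.0
   vertex 0.5 0.0 1.5
  endloop
 endfacet
 facet normal -1.000 0.000 0.000
  outer loop
   vertex 0.5 1.5 5.0
   vertex 0.5 0.0 1.5
   vertex 0.5 1.0 5.5
  endloop
 endfacet
 facet normal -0.870 0.348 0.348
  outer loop
   vertex 0.5 1.5 5.0
   vertex 0.5 1.0 5.5
   vertex 1.5 6.0 3.0
  endloop
 endfacet
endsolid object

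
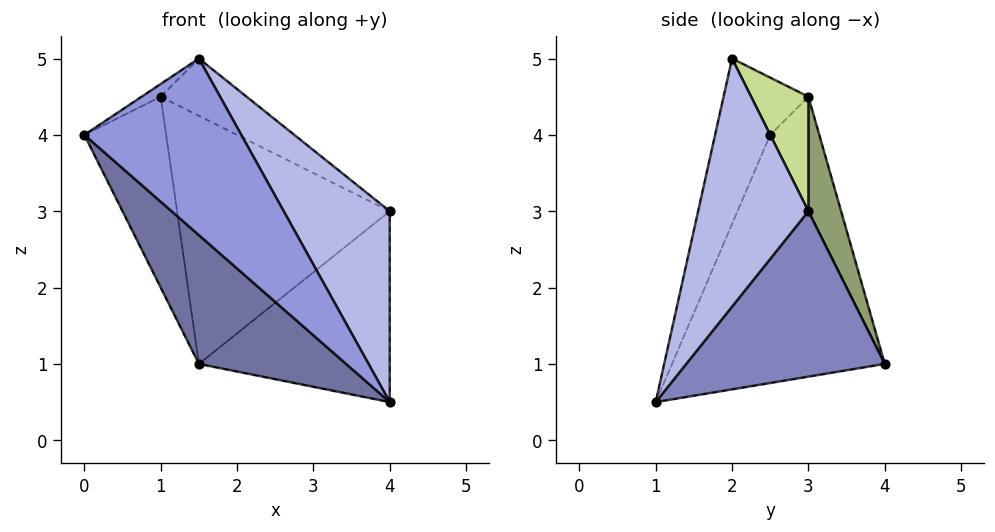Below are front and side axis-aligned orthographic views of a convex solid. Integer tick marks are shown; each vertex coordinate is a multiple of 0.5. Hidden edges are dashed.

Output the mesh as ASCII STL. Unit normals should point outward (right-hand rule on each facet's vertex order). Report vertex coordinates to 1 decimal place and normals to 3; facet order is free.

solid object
 facet normal -0.675 -0.467 -0.571
  outer loop
   vertex 1.5 4.0 1.0
   vertex 4.0 1.0 0.5
   vertex 0.0 2.5 4.0
  endloop
 endfacet
 facet normal 0.630 0.606 -0.485
  outer loop
   vertex 1.5 4.0 1.0
   vertex 4.0 3.0 3.0
   vertex 4.0 1.0 0.5
  endloop
 endfacet
 facet normal -0.331 -0.943 0.025
  outer loop
   vertex 1.5 2.0 5.0
   vertex 0.0 2.5 4.0
   vertex 4.0 1.0 0.5
  endloop
 endfacet
 facet normal 0.630 -0.606 0.485
  outer loop
   vertex 1.5 2.0 5.0
   vertex 4.0 1.0 0.5
   vertex 4.0 3.0 3.0
  endloop
 endfacet
 facet normal 0.145 0.946 0.291
  outer loop
   vertex 1.0 3.0 4.5
   vertex 4.0 3.0 3.0
   vertex 1.5 4.0 1.0
  endloop
 endfacet
 facet normal -0.507 0.845 0.169
  outer loop
   vertex 1.0 3.0 4.5
   vertex 1.5 4.0 1.0
   vertex 0.0 2.5 4.0
  endloop
 endfacet
 facet normal 0.371 0.557 0.743
  outer loop
   vertex 1.0 3.0 4.5
   vertex 1.5 2.0 5.0
   vertex 4.0 3.0 3.0
  endloop
 endfacet
 facet normal -0.507 0.169 0.845
  outer loop
   vertex 1.0 3.0 4.5
   vertex 0.0 2.5 4.0
   vertex 1.5 2.0 5.0
  endloop
 endfacet
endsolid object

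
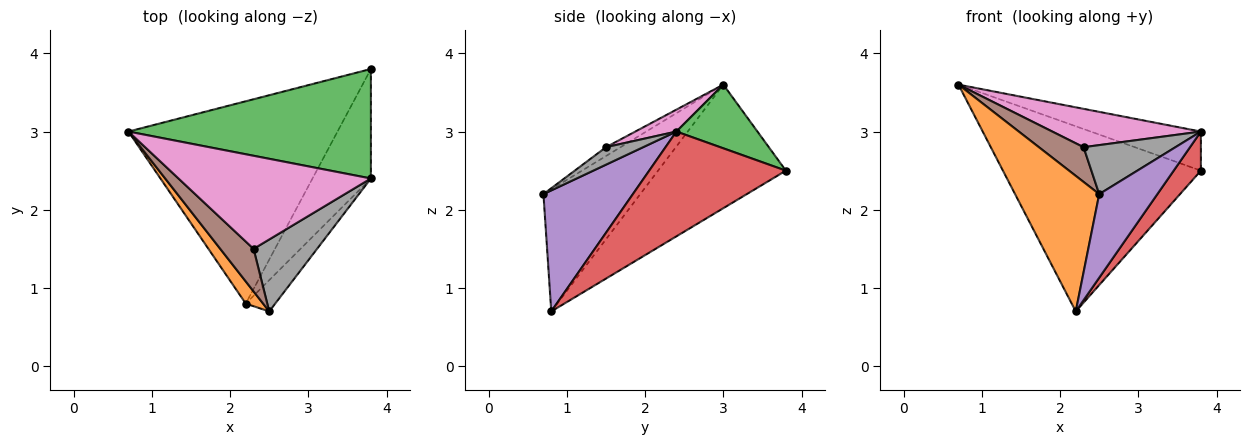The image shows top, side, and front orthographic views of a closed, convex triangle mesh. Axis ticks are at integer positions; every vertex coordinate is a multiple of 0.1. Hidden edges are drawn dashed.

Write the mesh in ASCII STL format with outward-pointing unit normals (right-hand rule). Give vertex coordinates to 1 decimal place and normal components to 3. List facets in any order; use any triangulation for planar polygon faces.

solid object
 facet normal -0.400 0.619 -0.676
  outer loop
   vertex 2.2 0.8 0.7
   vertex 0.7 3.0 3.6
   vertex 3.8 3.8 2.5
  endloop
 endfacet
 facet normal -0.750 -0.652 0.107
  outer loop
   vertex 2.2 0.8 0.7
   vertex 2.5 0.7 2.2
   vertex 0.7 3.0 3.6
  endloop
 endfacet
 facet normal 0.240 0.326 0.914
  outer loop
   vertex 3.8 2.4 3.0
   vertex 3.8 3.8 2.5
   vertex 0.7 3.0 3.6
  endloop
 endfacet
 facet normal 0.861 -0.171 -0.480
  outer loop
   vertex 3.8 2.4 3.0
   vertex 2.2 0.8 0.7
   vertex 3.8 3.8 2.5
  endloop
 endfacet
 facet normal 0.821 -0.534 -0.200
  outer loop
   vertex 3.8 2.4 3.0
   vertex 2.5 0.7 2.2
   vertex 2.2 0.8 0.7
  endloop
 endfacet
 facet normal -0.201 -0.619 0.759
  outer loop
   vertex 2.3 1.5 2.8
   vertex 0.7 3.0 3.6
   vertex 2.5 0.7 2.2
  endloop
 endfacet
 facet normal 0.105 -0.379 0.920
  outer loop
   vertex 2.3 1.5 2.8
   vertex 3.8 2.4 3.0
   vertex 0.7 3.0 3.6
  endloop
 endfacet
 facet normal 0.222 -0.549 0.806
  outer loop
   vertex 2.3 1.5 2.8
   vertex 2.5 0.7 2.2
   vertex 3.8 2.4 3.0
  endloop
 endfacet
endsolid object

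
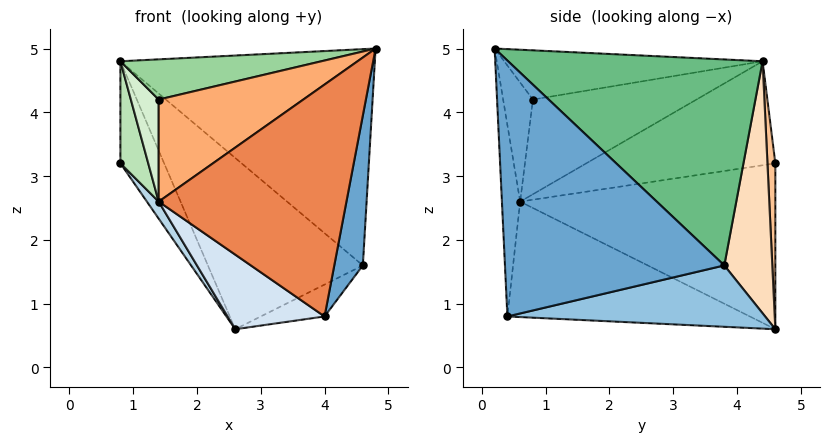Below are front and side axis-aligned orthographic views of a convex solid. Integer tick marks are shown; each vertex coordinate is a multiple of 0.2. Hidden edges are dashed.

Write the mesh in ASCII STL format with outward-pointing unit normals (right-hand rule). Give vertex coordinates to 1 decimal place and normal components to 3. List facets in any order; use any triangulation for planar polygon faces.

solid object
 facet normal 0.973 -0.127 -0.191
  outer loop
   vertex 4.6 3.8 1.6
   vertex 4.8 0.2 5.0
   vertex 4.0 0.4 0.8
  endloop
 endfacet
 facet normal 0.482 0.119 -0.868
  outer loop
   vertex 4.6 3.8 1.6
   vertex 4.0 0.4 0.8
   vertex 2.6 4.6 0.6
  endloop
 endfacet
 facet normal -0.822 -0.038 -0.569
  outer loop
   vertex 1.4 0.6 2.6
   vertex 0.8 4.6 3.2
   vertex 2.6 4.6 0.6
  endloop
 endfacet
 facet normal -0.566 -0.226 -0.793
  outer loop
   vertex 1.4 0.6 2.6
   vertex 2.6 4.6 0.6
   vertex 4.0 0.4 0.8
  endloop
 endfacet
 facet normal -0.097 -0.995 -0.029
  outer loop
   vertex 1.4 0.6 2.6
   vertex 4.0 0.4 0.8
   vertex 4.8 0.2 5.0
  endloop
 endfacet
 facet normal -0.200 -0.972 0.122
  outer loop
   vertex 1.4 0.6 2.6
   vertex 4.8 0.2 5.0
   vertex 1.4 0.8 4.2
  endloop
 endfacet
 facet normal 0.176 0.977 0.122
  outer loop
   vertex 0.8 4.4 4.8
   vertex 2.6 4.6 0.6
   vertex 0.8 4.6 3.2
  endloop
 endfacet
 facet normal 0.292 0.941 0.170
  outer loop
   vertex 0.8 4.4 4.8
   vertex 4.6 3.8 1.6
   vertex 2.6 4.6 0.6
  endloop
 endfacet
 facet normal 0.577 0.577 0.577
  outer loop
   vertex 0.8 4.4 4.8
   vertex 4.8 0.2 5.0
   vertex 4.6 3.8 1.6
  endloop
 endfacet
 facet normal -0.258 -0.200 0.945
  outer loop
   vertex 0.8 4.4 4.8
   vertex 1.4 0.8 4.2
   vertex 4.8 0.2 5.0
  endloop
 endfacet
 facet normal -0.989 -0.146 -0.018
  outer loop
   vertex 0.8 4.4 4.8
   vertex 0.8 4.6 3.2
   vertex 1.4 0.6 2.6
  endloop
 endfacet
 facet normal -0.986 -0.168 0.021
  outer loop
   vertex 0.8 4.4 4.8
   vertex 1.4 0.6 2.6
   vertex 1.4 0.8 4.2
  endloop
 endfacet
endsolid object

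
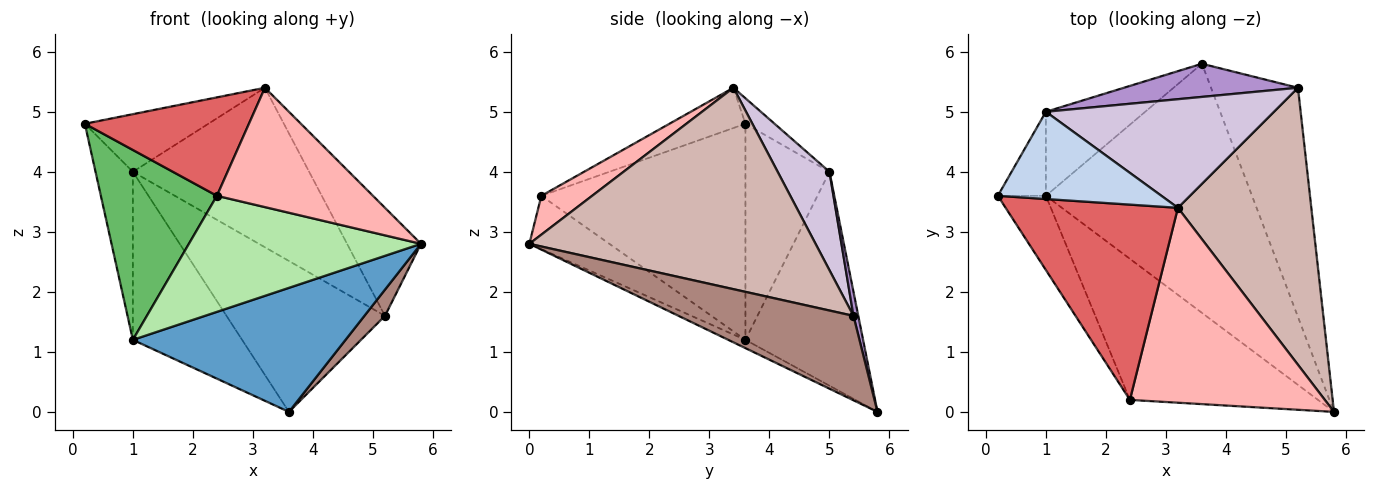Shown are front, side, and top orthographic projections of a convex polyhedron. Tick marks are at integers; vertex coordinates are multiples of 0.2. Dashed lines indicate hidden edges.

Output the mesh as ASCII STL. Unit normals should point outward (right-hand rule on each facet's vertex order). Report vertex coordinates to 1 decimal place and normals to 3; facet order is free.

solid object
 facet normal -0.036 -0.445 -0.895
  outer loop
   vertex 1.0 3.6 1.2
   vertex 3.6 5.8 0.0
   vertex 5.8 0.0 2.8
  endloop
 endfacet
 facet normal -0.129 0.547 0.827
  outer loop
   vertex 1.0 5.0 4.0
   vertex 0.2 3.6 4.8
   vertex 3.2 3.4 5.4
  endloop
 endfacet
 facet normal -0.896 0.398 -0.199
  outer loop
   vertex 1.0 5.0 4.0
   vertex 1.0 3.6 1.2
   vertex 0.2 3.6 4.8
  endloop
 endfacet
 facet normal -0.694 0.644 -0.322
  outer loop
   vertex 1.0 5.0 4.0
   vertex 3.6 5.8 0.0
   vertex 1.0 3.6 1.2
  endloop
 endfacet
 facet normal -0.854 -0.485 -0.190
  outer loop
   vertex 2.4 0.2 3.6
   vertex 0.2 3.6 4.8
   vertex 1.0 3.6 1.2
  endloop
 endfacet
 facet normal -0.214 -0.621 -0.754
  outer loop
   vertex 2.4 0.2 3.6
   vertex 1.0 3.6 1.2
   vertex 5.8 0.0 2.8
  endloop
 endfacet
 facet normal -0.204 -0.441 0.874
  outer loop
   vertex 2.4 0.2 3.6
   vertex 3.2 3.4 5.4
   vertex 0.2 3.6 4.8
  endloop
 endfacet
 facet normal 0.168 -0.515 0.841
  outer loop
   vertex 2.4 0.2 3.6
   vertex 5.8 0.0 2.8
   vertex 3.2 3.4 5.4
  endloop
 endfacet
 facet normal 0.030 0.976 0.214
  outer loop
   vertex 5.2 5.4 1.6
   vertex 3.6 5.8 0.0
   vertex 1.0 5.0 4.0
  endloop
 endfacet
 facet normal 0.236 0.803 0.547
  outer loop
   vertex 5.2 5.4 1.6
   vertex 1.0 5.0 4.0
   vertex 3.2 3.4 5.4
  endloop
 endfacet
 facet normal 0.694 -0.082 -0.715
  outer loop
   vertex 5.2 5.4 1.6
   vertex 5.8 0.0 2.8
   vertex 3.6 5.8 0.0
  endloop
 endfacet
 facet normal 0.815 0.211 0.540
  outer loop
   vertex 5.2 5.4 1.6
   vertex 3.2 3.4 5.4
   vertex 5.8 0.0 2.8
  endloop
 endfacet
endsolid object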